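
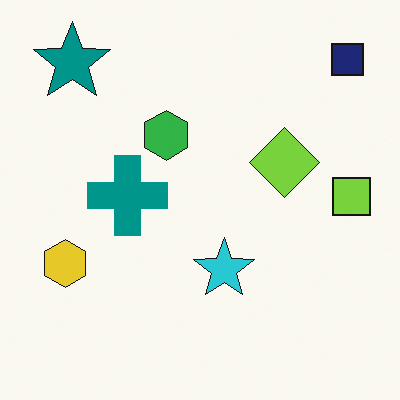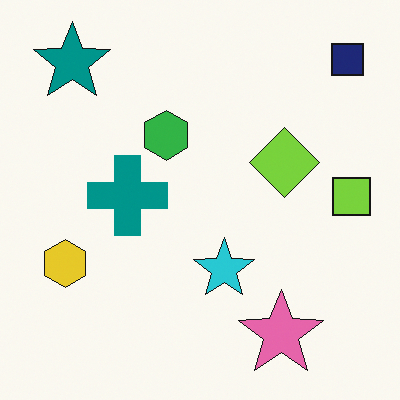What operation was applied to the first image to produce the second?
This is the original image overlaid with an additional pink star.

A pink star appears in the second image that is absent from the first.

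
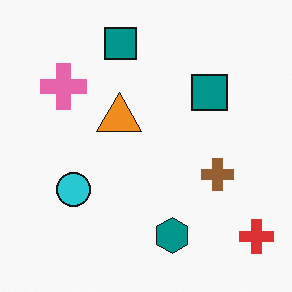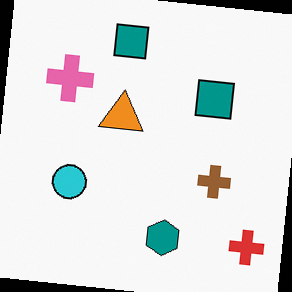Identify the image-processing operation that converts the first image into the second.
The second image is the first rotated clockwise by a few degrees.

Every shape is tilted by the same angle and the image corners show triangular fill wedges — a whole-image rotation by a non-right angle.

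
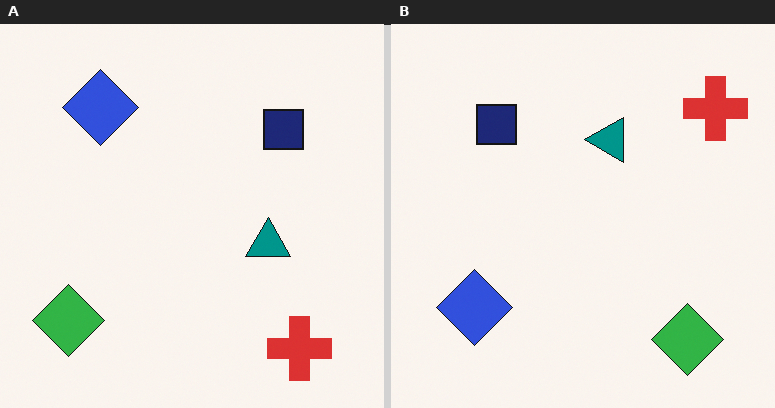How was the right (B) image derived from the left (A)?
The transformation is: rotated 90° counter-clockwise.

The red cross sits in the bottom-right of the left (A) image and the top-right of the right (B) — consistent with a whole-image 90° counter-clockwise rotation.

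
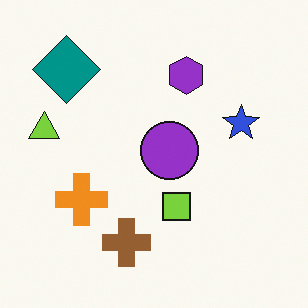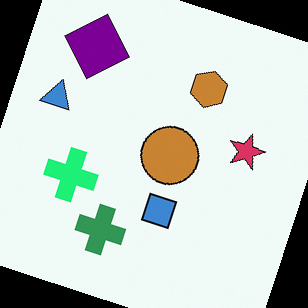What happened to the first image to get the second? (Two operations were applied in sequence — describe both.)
The transformation is: hue-shifted by a moderate amount, then rotated clockwise by a moderate amount.

Every shape's color has rotated by the same amount around the hue wheel — a uniform hue shift. Every shape is tilted by the same angle and the image corners show triangular fill wedges — a whole-image rotation by a non-right angle.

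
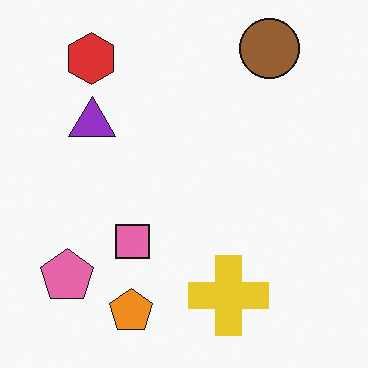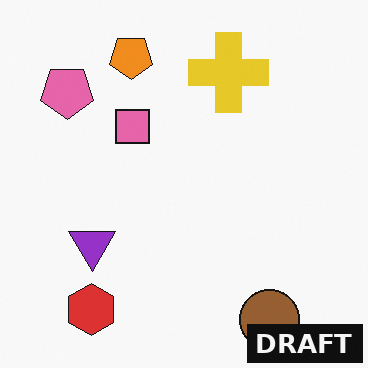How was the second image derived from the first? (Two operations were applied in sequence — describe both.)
The transformation is: flipped vertically (top ↔ bottom), then watermarked with the text "DRAFT" in the lower-right corner.

The brown circle is in the top-right of the first image and the bottom-right of the second — shapes on opposite sides of the horizontal midline have swapped in a mirror flip. A dark label reading "DRAFT" appears in the lower-right corner.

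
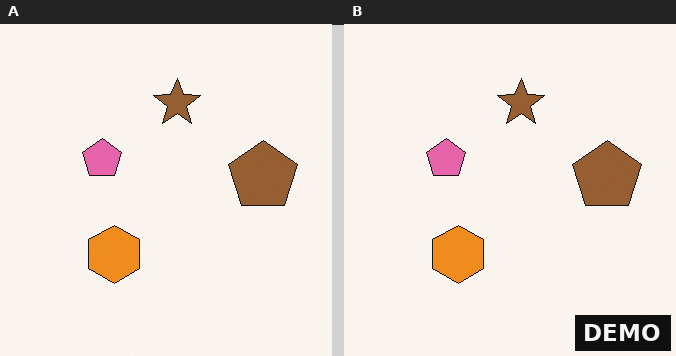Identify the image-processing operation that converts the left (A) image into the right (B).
This is the original image watermarked with the text "DEMO" in the lower-right corner.

A dark label reading "DEMO" appears in the lower-right corner.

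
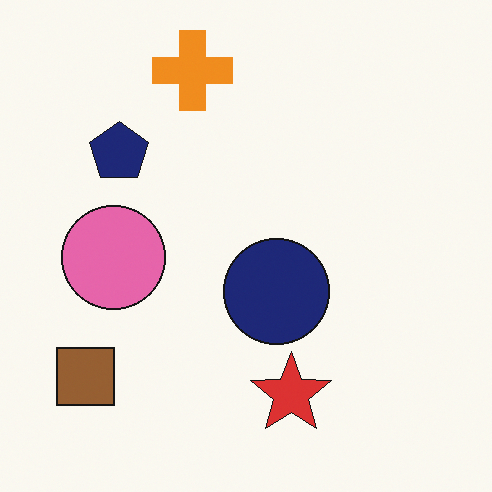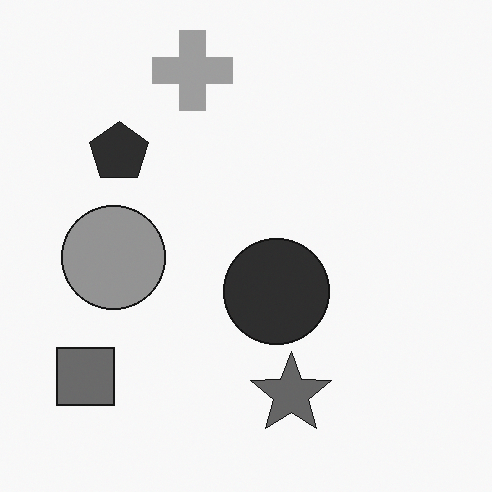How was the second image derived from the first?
It was converted to grayscale.

All color is removed — every shape is now a shade of grey.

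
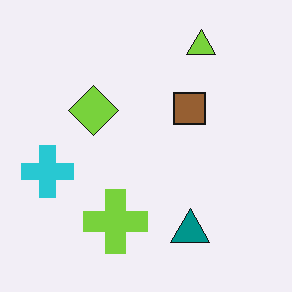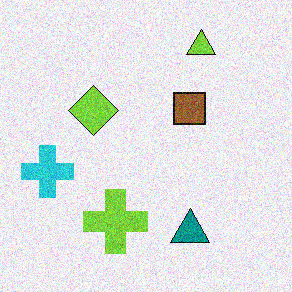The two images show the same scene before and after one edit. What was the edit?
It was degraded with visible gaussian noise.

Random speckle covers the whole image, including the flat background.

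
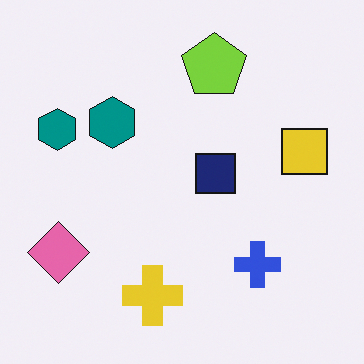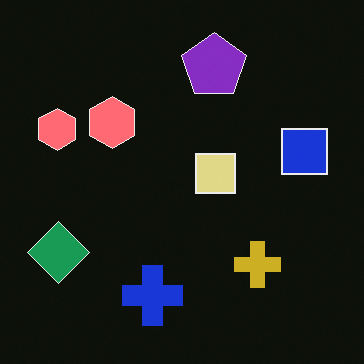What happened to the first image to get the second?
The image was color-inverted (negative).

The light background has become dark and every shape's color is its complement — a photographic negative.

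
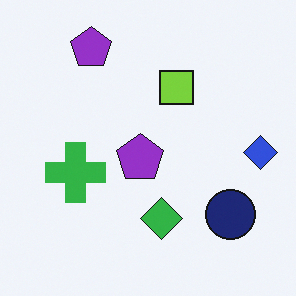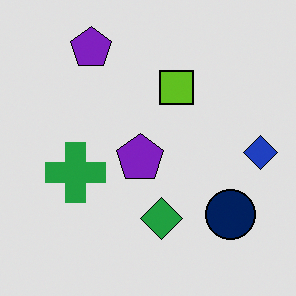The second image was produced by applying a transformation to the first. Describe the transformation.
The second image is the first posterized to a reduced palette.

Each flat color has snapped to a coarser quantized level — most visibly, the near-white background has dropped to a flat grey.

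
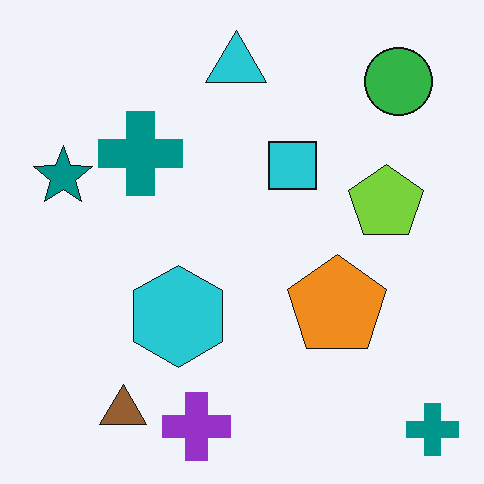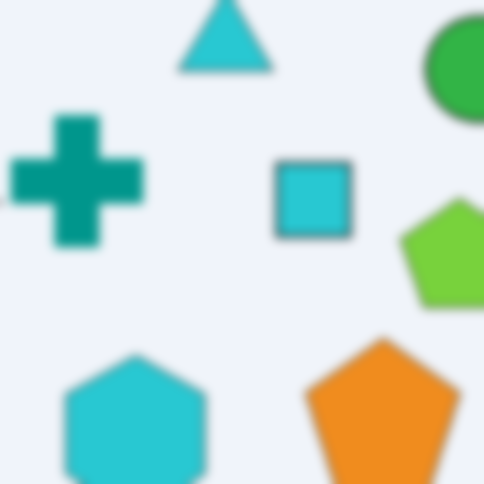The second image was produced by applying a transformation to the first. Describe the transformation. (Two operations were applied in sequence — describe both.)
It was cropped to a modestly smaller region and rescaled, then heavily blurred.

The visible shapes are larger and the field of view is narrower; shapes near the original edges may be partly or wholly outside the frame — a crop-and-rescale. Shape edges and outlines are uniformly softened across the whole image.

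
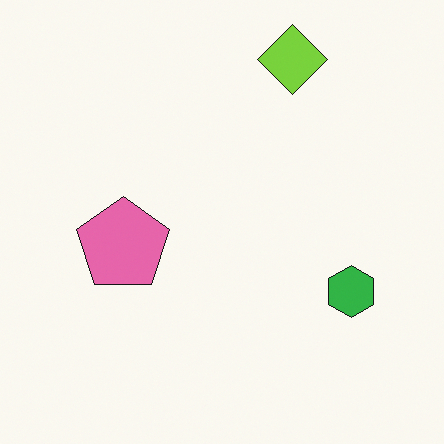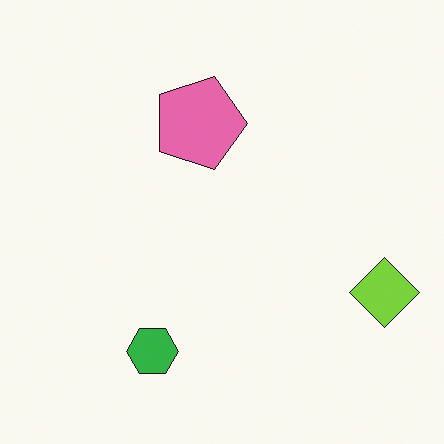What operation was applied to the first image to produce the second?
This is the original image rotated 90° clockwise.

The lime diamond sits in the top of the first image and the right of the second — consistent with a whole-image 90° clockwise rotation.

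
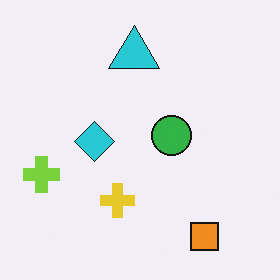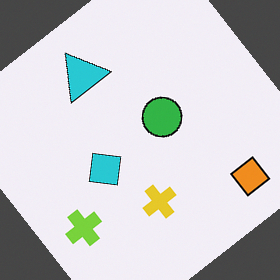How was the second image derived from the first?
This is the original image rotated counter-clockwise by a large amount — several tens of degrees.

Every shape is tilted by the same angle and the image corners show triangular fill wedges — a whole-image rotation by a non-right angle.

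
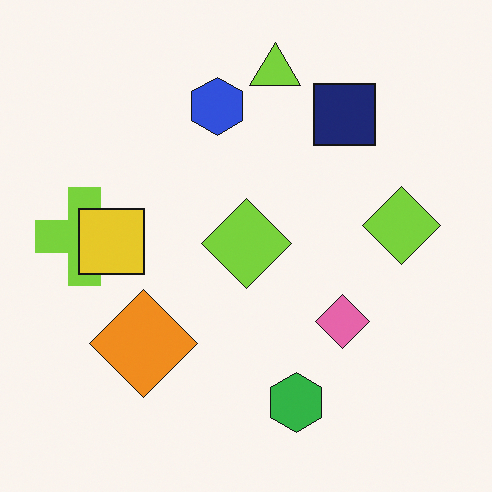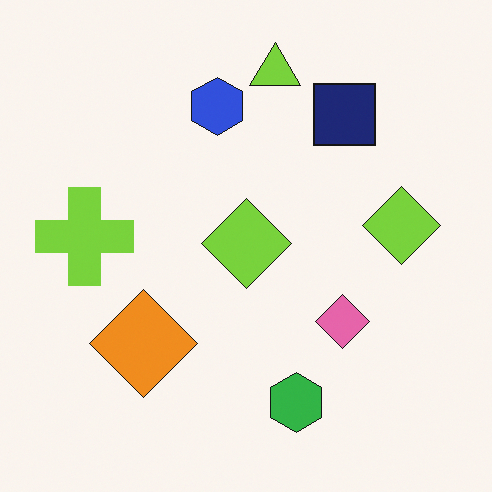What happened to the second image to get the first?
It was overlaid with an additional yellow square.

A yellow square appears in the first image that is absent from the second.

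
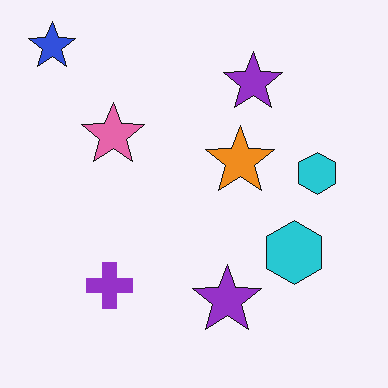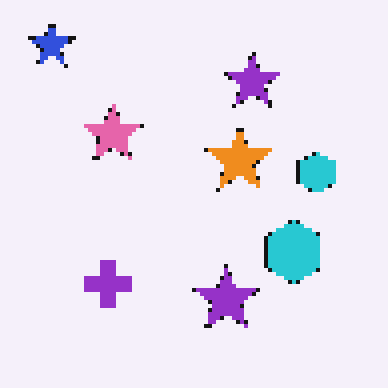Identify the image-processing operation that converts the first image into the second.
The transformation is: mildly pixelated.

Shapes are reduced to large square blocks; fine edges and outlines are lost — a downscale-then-upscale (mosaic) effect.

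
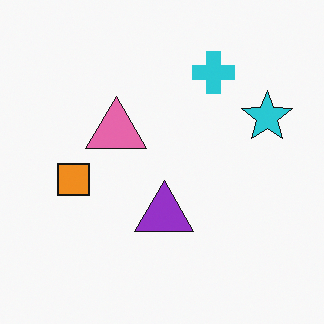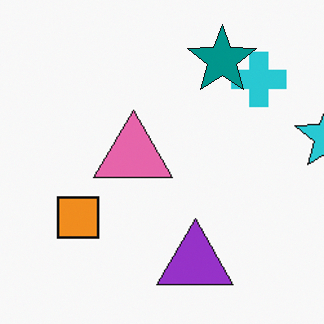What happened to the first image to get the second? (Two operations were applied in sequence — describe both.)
The image was cropped slightly and scaled back up, then overlaid with an additional teal star.

The visible shapes are larger and the field of view is narrower; shapes near the original edges may be partly or wholly outside the frame — a crop-and-rescale. A teal star appears in the second image that is absent from the first.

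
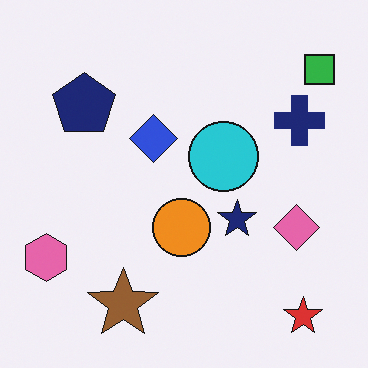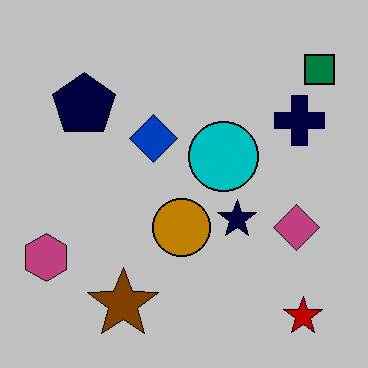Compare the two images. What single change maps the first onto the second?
The transformation is: aggressively posterized.

Each flat color has snapped to a coarser quantized level — most visibly, the near-white background has dropped to a flat grey.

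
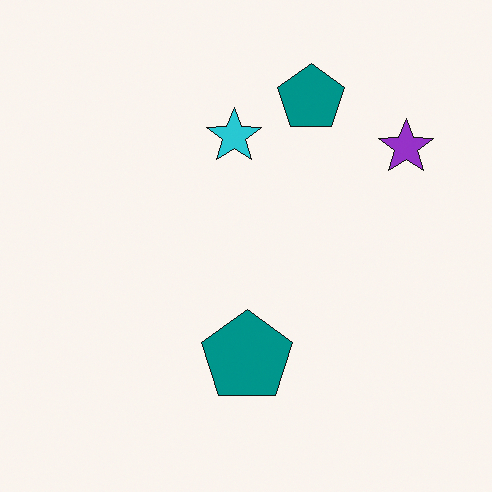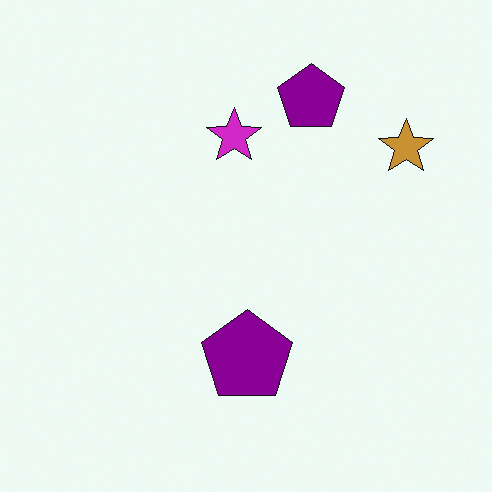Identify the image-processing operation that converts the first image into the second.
The image was hue-shifted noticeably.

Every shape's color has rotated by the same amount around the hue wheel — a uniform hue shift.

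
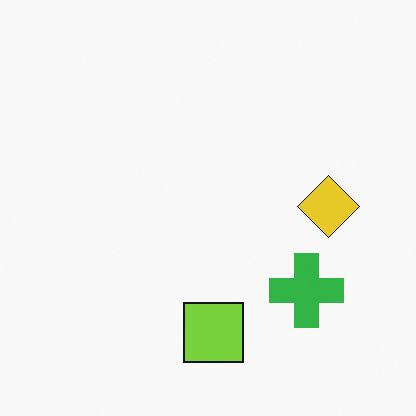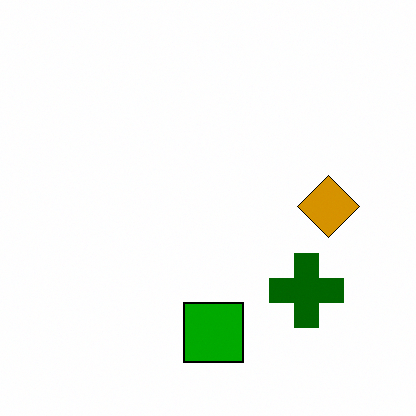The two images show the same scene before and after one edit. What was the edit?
Boosted in contrast.

Tones are pushed away from mid-grey across the whole image — a global contrast change.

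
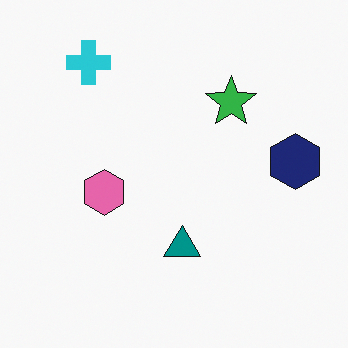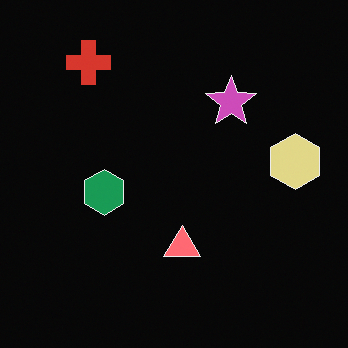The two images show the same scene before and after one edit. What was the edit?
It was color-inverted (negative).

The light background has become dark and every shape's color is its complement — a photographic negative.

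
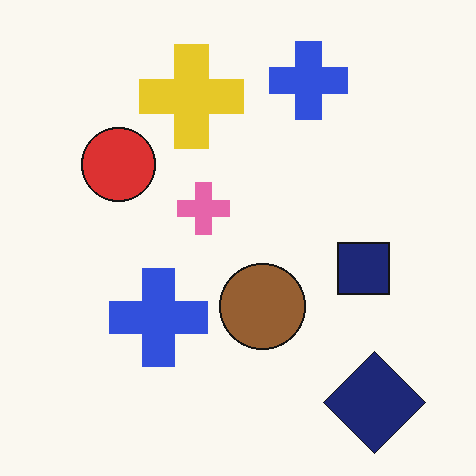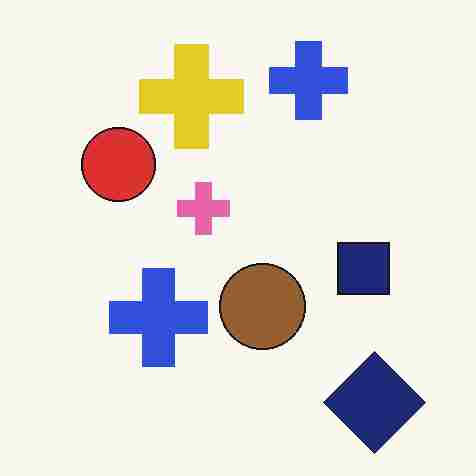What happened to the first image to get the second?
The second image is the first degraded with heavy JPEG compression.

Blocky 8×8 compression artifacts appear around shape edges and the flat background shows ringing — characteristic JPEG degradation.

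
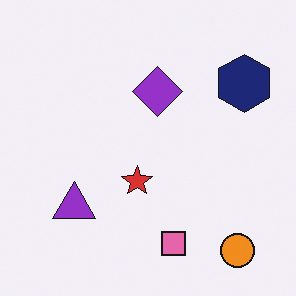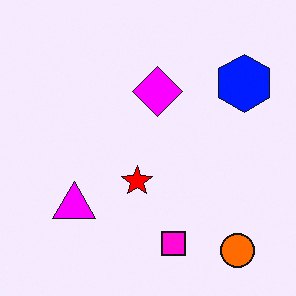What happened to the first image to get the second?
Heavily oversaturated.

All colors are more vivid — a global saturation change.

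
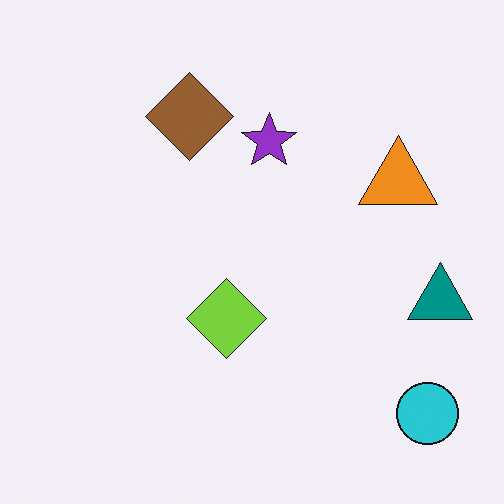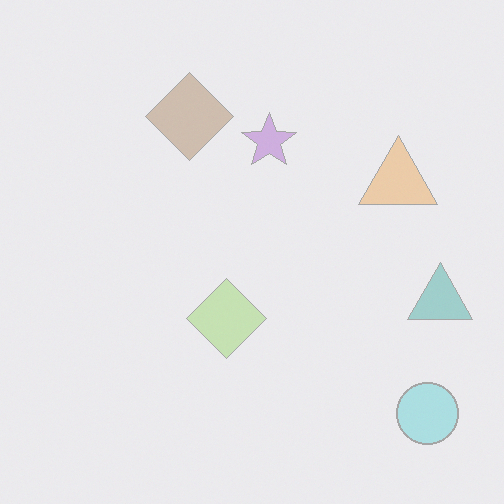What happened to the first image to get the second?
The transformation is: given much lower contrast.

Tones are pushed toward mid-grey across the whole image — a global contrast change.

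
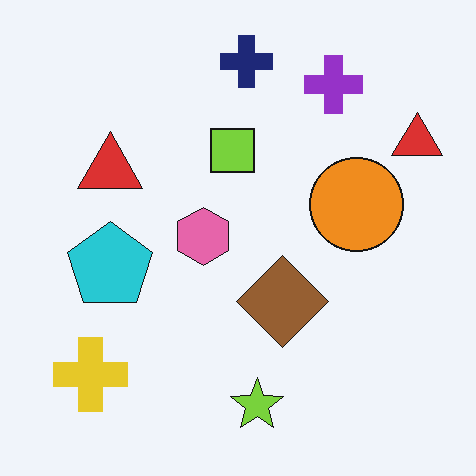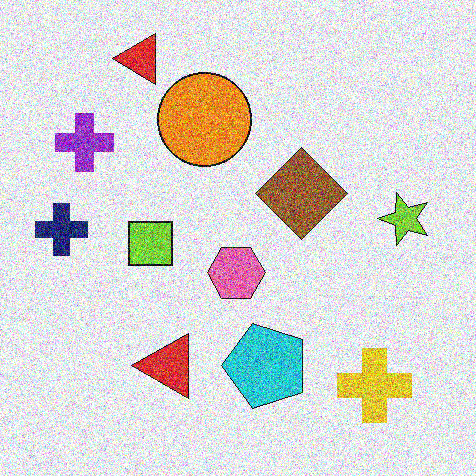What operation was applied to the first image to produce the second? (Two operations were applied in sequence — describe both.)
It was rotated 90° counter-clockwise, then degraded with strong gaussian noise.

The yellow cross sits in the bottom-left of the first image and the bottom-right of the second — consistent with a whole-image 90° counter-clockwise rotation. Random speckle covers the whole image, including the flat background.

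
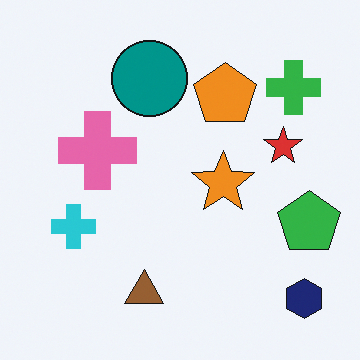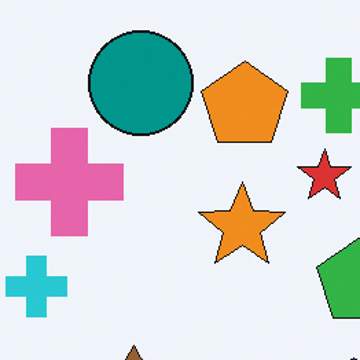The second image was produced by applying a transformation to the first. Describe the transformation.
This is the original image cropped to a modestly smaller region and rescaled.

The visible shapes are larger and the field of view is narrower; shapes near the original edges may be partly or wholly outside the frame — a crop-and-rescale.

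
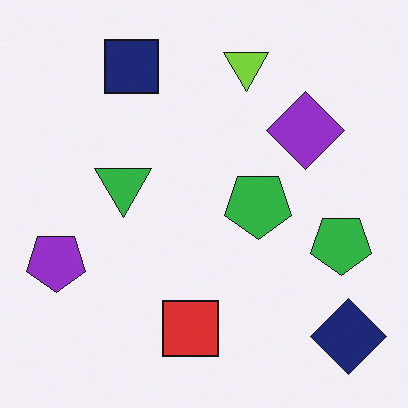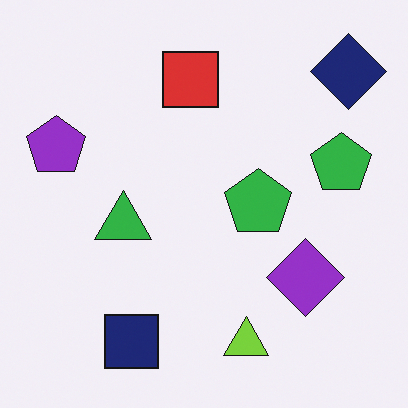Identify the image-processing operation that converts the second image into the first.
The first image is the second flipped vertically (top ↔ bottom).

The lime triangle is in the bottom of the second image and the top of the first — shapes on opposite sides of the horizontal midline have swapped in a mirror flip.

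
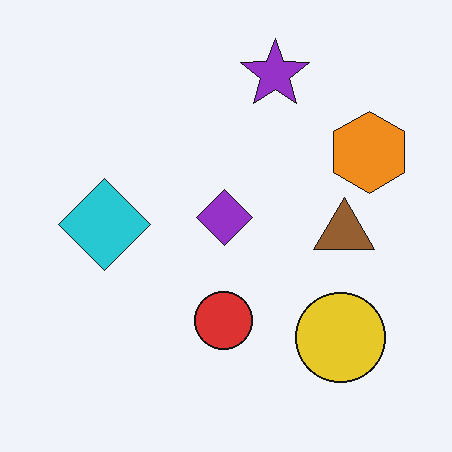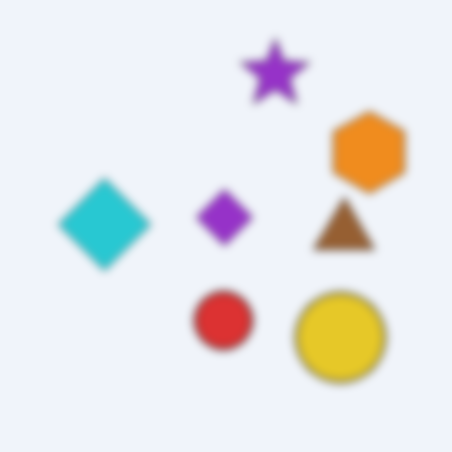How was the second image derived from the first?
Noticeably gaussian-blurred.

Shape edges and outlines are uniformly softened across the whole image.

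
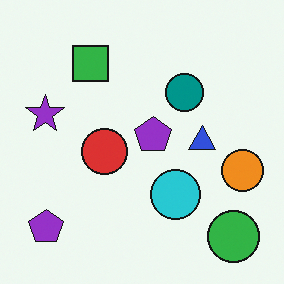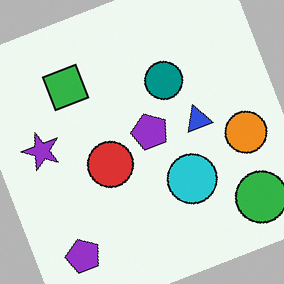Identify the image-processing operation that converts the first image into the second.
The image was rotated counter-clockwise by a moderate amount.

Every shape is tilted by the same angle and the image corners show triangular fill wedges — a whole-image rotation by a non-right angle.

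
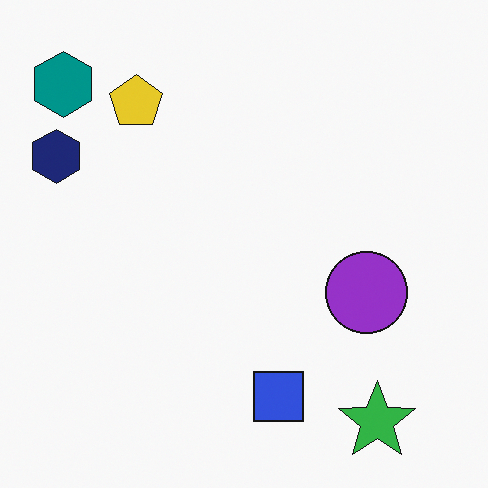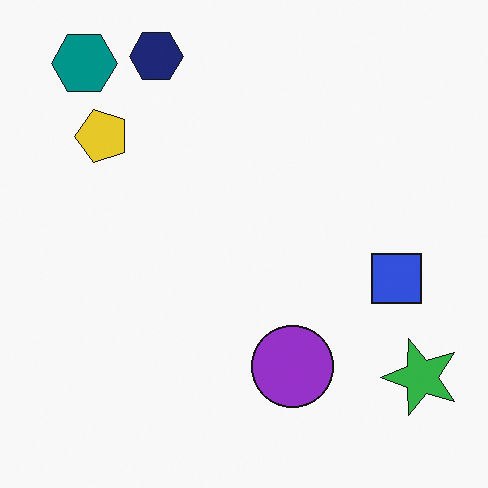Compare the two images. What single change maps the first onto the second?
Transposed (reflected across the top-left ↔ bottom-right diagonal).

Shapes have swapped their row and column positions — what was in the top-right is now in the bottom-left — a diagonal reflection.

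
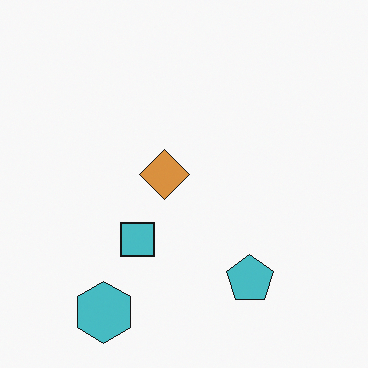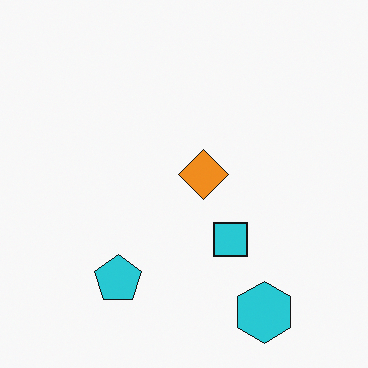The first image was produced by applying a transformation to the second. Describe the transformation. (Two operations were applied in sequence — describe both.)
This is the original image flipped horizontally (left ↔ right), then slightly desaturated.

The cyan hexagon is in the bottom-right of the second image and the bottom-left of the first — shapes on opposite sides of the vertical midline have swapped in a mirror flip. All colors are more muted and greyish — a global saturation change.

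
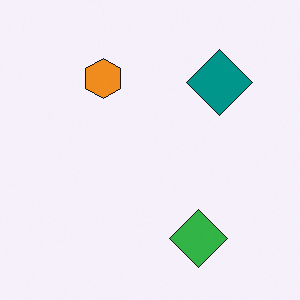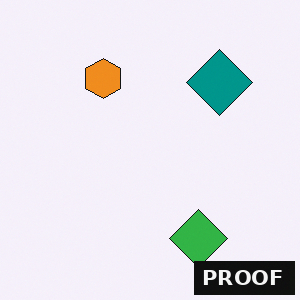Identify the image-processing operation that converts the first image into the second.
This is the original image watermarked with the text "PROOF" in the lower-right corner.

A dark label reading "PROOF" appears in the lower-right corner.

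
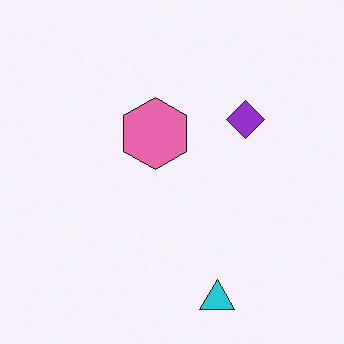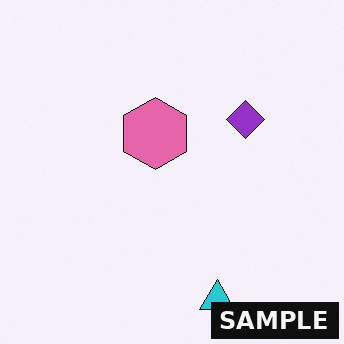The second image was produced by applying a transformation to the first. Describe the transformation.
The image was watermarked with the text "SAMPLE" in the lower-right corner.

A dark label reading "SAMPLE" appears in the lower-right corner.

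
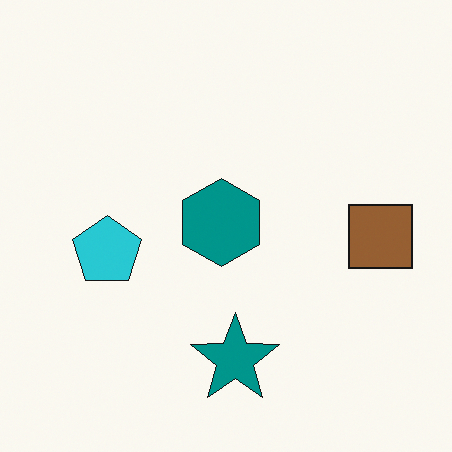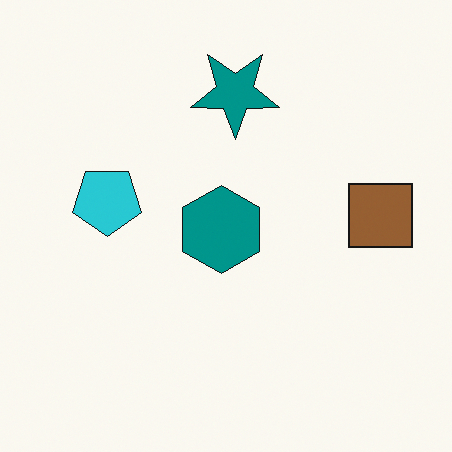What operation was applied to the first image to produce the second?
The transformation is: flipped vertically (top ↔ bottom).

The teal star is in the bottom of the first image and the top of the second — shapes on opposite sides of the horizontal midline have swapped in a mirror flip.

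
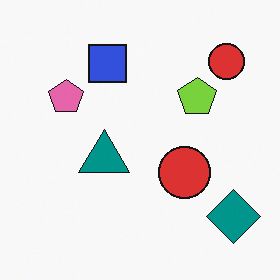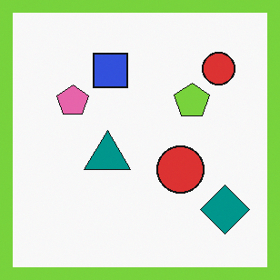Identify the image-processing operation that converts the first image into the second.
The image was framed with a lime border.

A solid lime frame runs around the edge of the second image, with the content slightly shrunk inside it.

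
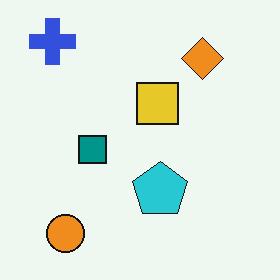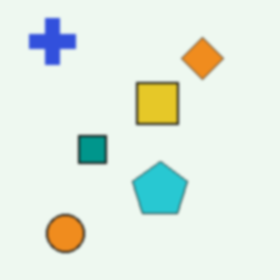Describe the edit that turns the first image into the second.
This is the original image lightly blurred.

Shape edges and outlines are uniformly softened across the whole image.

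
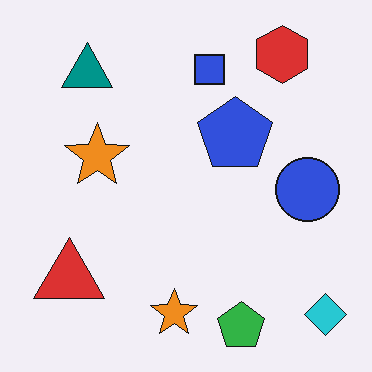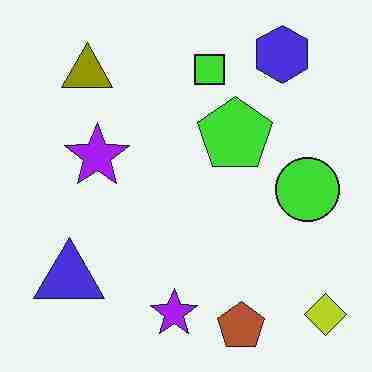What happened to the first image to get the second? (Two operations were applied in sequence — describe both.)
Hue-shifted by a large amount, then heavily JPEG-compressed with obvious blocking artifacts.

Every shape's color has rotated by the same amount around the hue wheel — a uniform hue shift. Blocky 8×8 compression artifacts appear around shape edges and the flat background shows ringing — characteristic JPEG degradation.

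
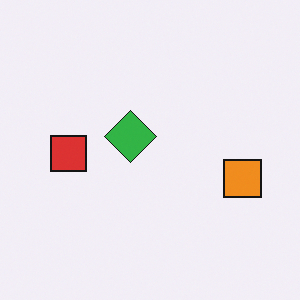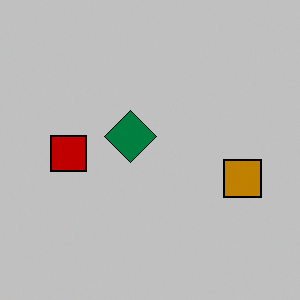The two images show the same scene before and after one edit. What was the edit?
The transformation is: aggressively posterized.

Each flat color has snapped to a coarser quantized level — most visibly, the near-white background has dropped to a flat grey.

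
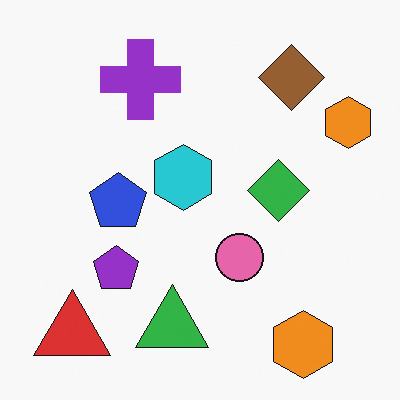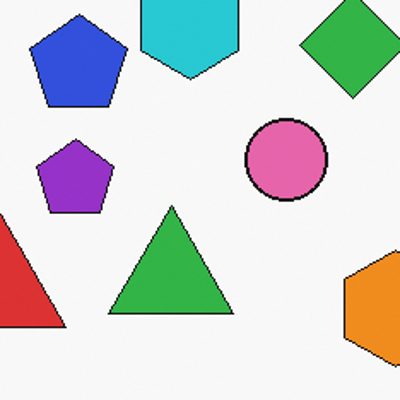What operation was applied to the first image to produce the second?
This is the original image cropped to a noticeably smaller region and rescaled.

The visible shapes are larger and the field of view is narrower; shapes near the original edges may be partly or wholly outside the frame — a crop-and-rescale.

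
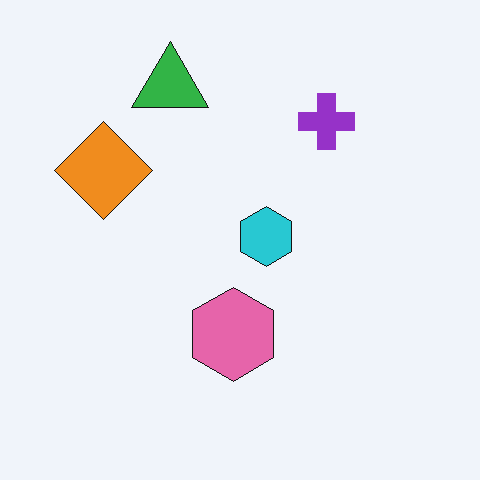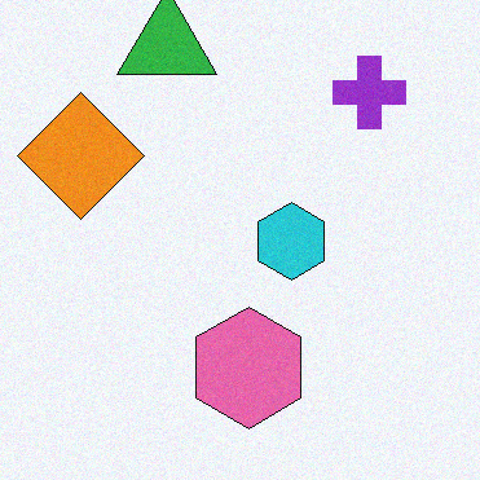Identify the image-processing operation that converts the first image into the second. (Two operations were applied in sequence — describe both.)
It was degraded with a light layer of grain, then cropped to a modestly smaller region and rescaled.

Random speckle covers the whole image, including the flat background. The visible shapes are larger and the field of view is narrower; shapes near the original edges may be partly or wholly outside the frame — a crop-and-rescale.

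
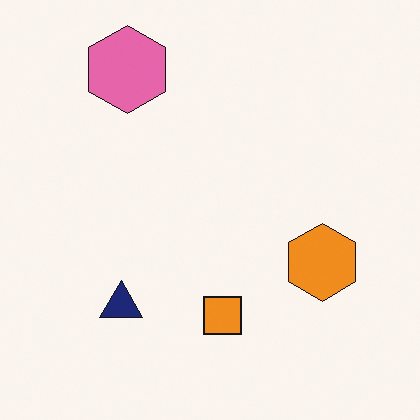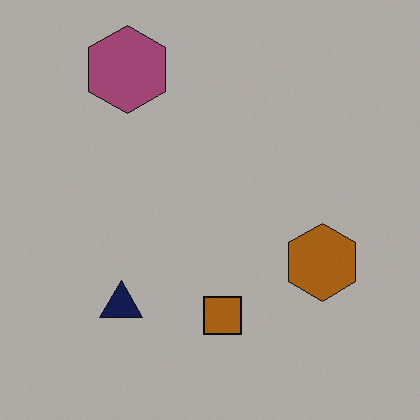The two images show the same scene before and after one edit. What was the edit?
Noticeably darkened.

Every pixel — background and shapes alike — is uniformly darkened.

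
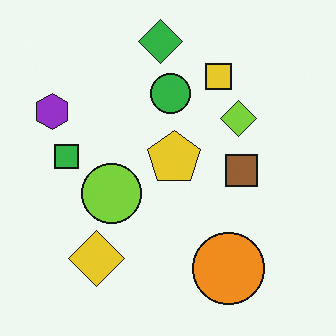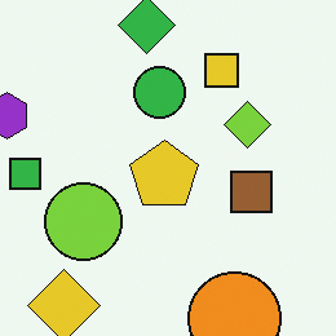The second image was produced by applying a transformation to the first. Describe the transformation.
The second image is the first cropped slightly and scaled back up.

The visible shapes are larger and the field of view is narrower; shapes near the original edges may be partly or wholly outside the frame — a crop-and-rescale.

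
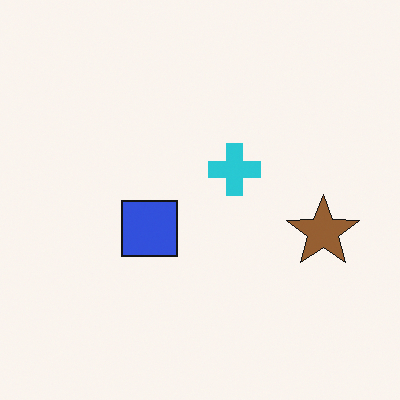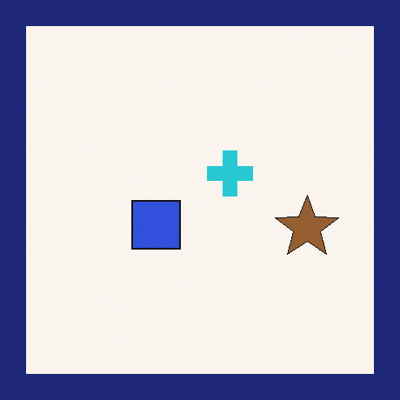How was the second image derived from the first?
Framed with a navy border.

A solid navy frame runs around the edge of the second image, with the content slightly shrunk inside it.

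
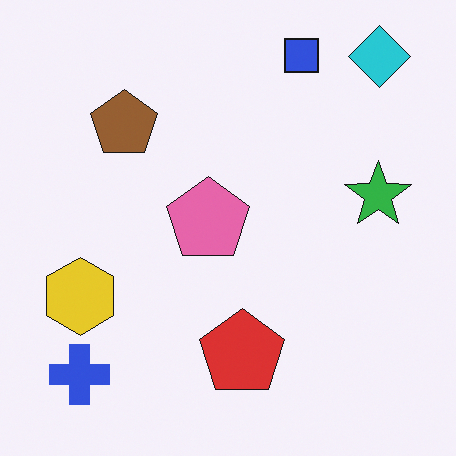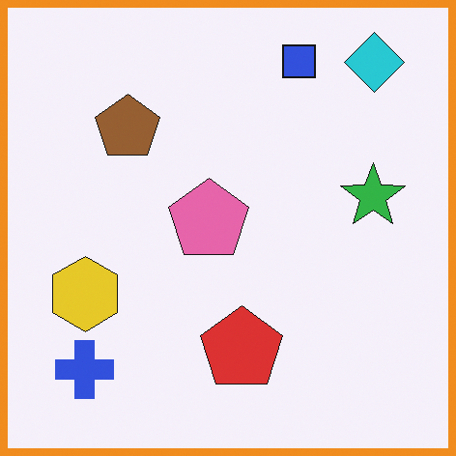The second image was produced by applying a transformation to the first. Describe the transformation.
The image was framed with a orange border.

A solid orange frame runs around the edge of the second image, with the content slightly shrunk inside it.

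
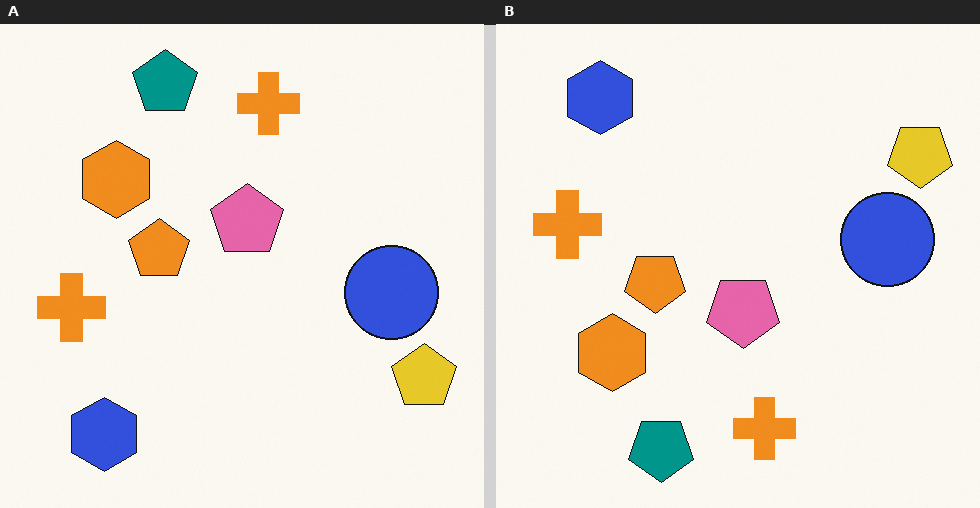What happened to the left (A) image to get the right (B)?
The transformation is: flipped vertically (top ↔ bottom).

The teal pentagon is in the top of the left (A) image and the bottom of the right (B) — shapes on opposite sides of the horizontal midline have swapped in a mirror flip.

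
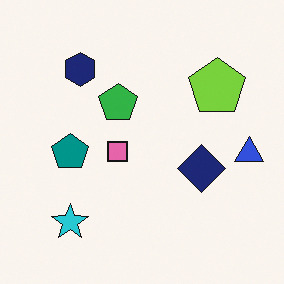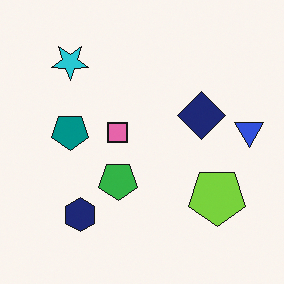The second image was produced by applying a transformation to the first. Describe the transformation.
The second image is the first flipped vertically (top ↔ bottom).

The cyan star is in the bottom-left of the first image and the top-left of the second — shapes on opposite sides of the horizontal midline have swapped in a mirror flip.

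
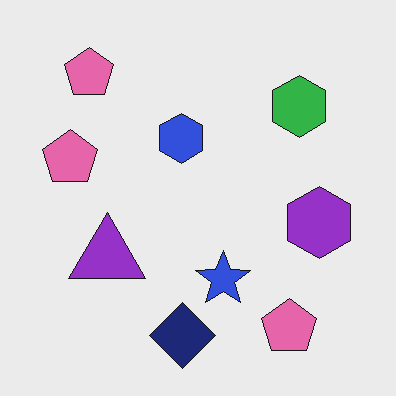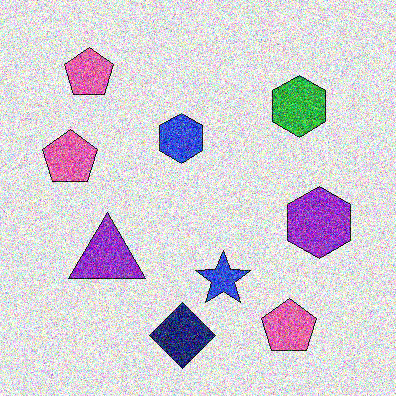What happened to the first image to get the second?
It was degraded with a thick layer of grain.

Random speckle covers the whole image, including the flat background.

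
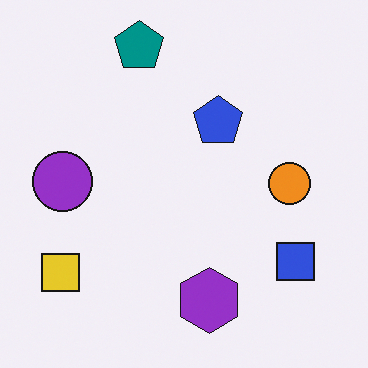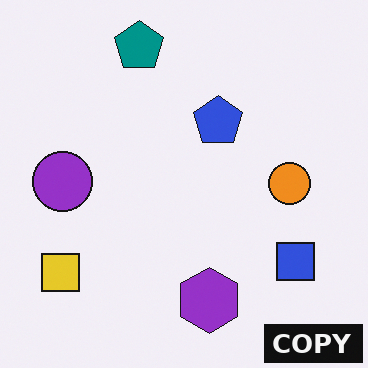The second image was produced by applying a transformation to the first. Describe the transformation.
Watermarked with the text "COPY" in the lower-right corner.

A dark label reading "COPY" appears in the lower-right corner.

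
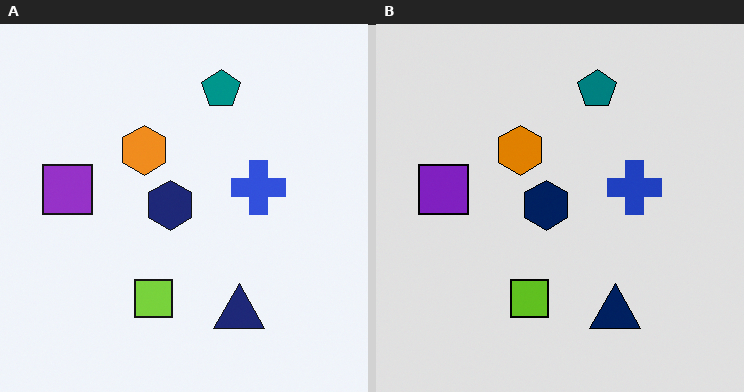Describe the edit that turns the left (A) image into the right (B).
It was posterized to a reduced palette.

Each flat color has snapped to a coarser quantized level — most visibly, the near-white background has dropped to a flat grey.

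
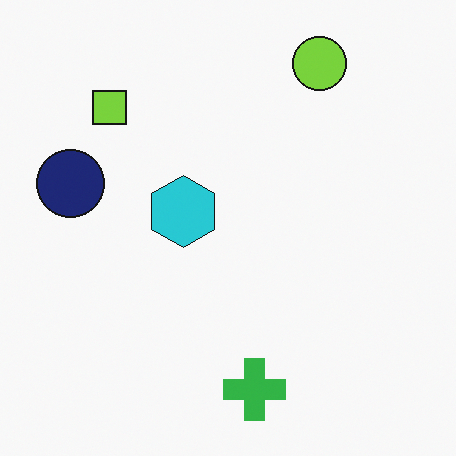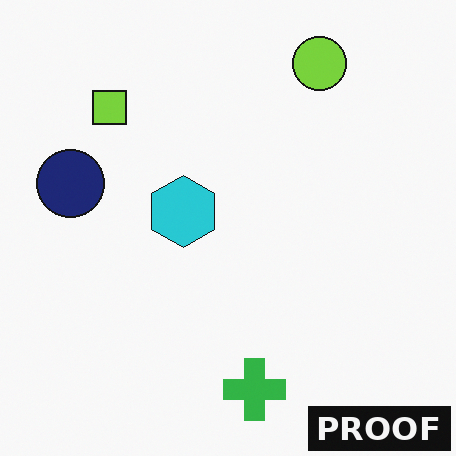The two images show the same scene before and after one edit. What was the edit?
The second image is the first watermarked with the text "PROOF" in the lower-right corner.

A dark label reading "PROOF" appears in the lower-right corner.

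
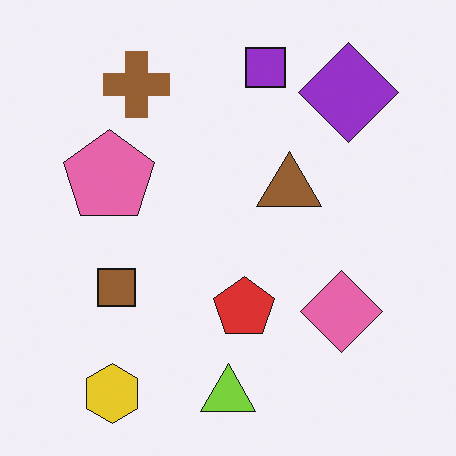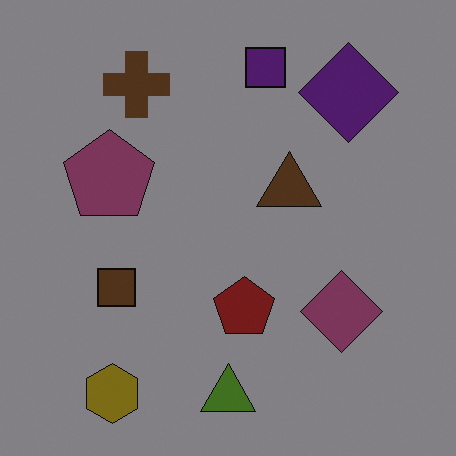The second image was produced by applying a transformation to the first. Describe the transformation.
The image was noticeably darkened.

Every pixel — background and shapes alike — is uniformly darkened.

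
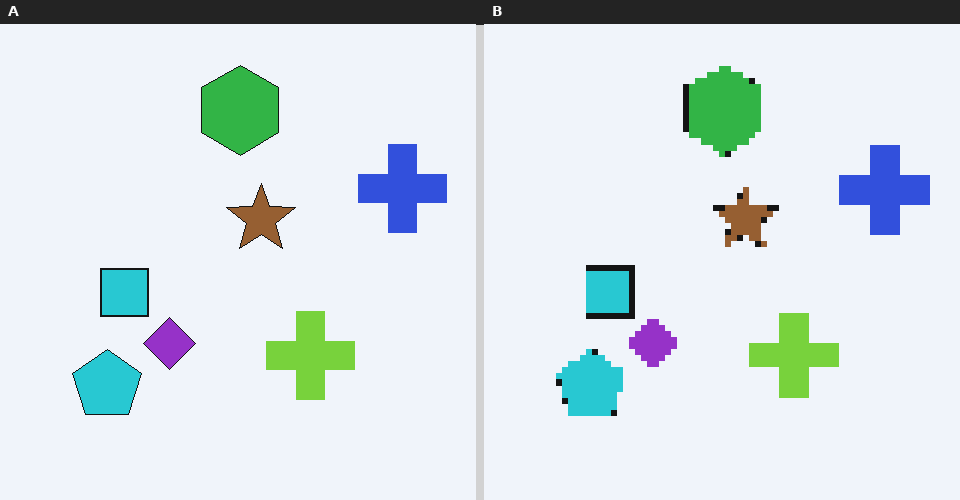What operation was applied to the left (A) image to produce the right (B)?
It was pixelated into visible square blocks.

Shapes are reduced to large square blocks; fine edges and outlines are lost — a downscale-then-upscale (mosaic) effect.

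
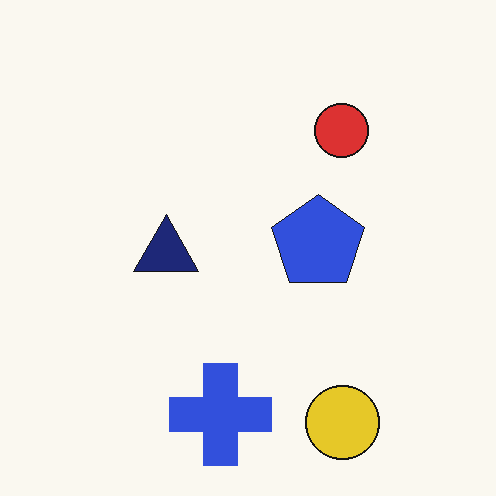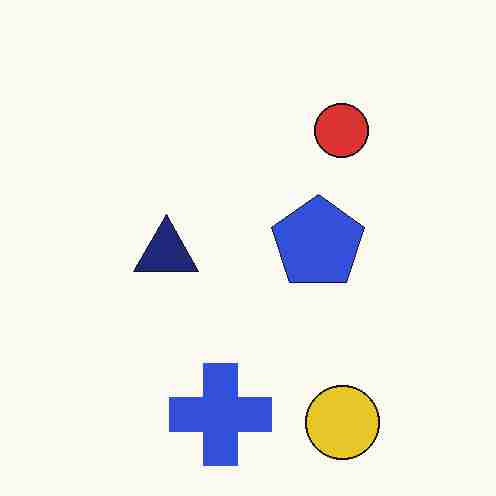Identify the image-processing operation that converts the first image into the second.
The transformation is: heavily JPEG-compressed with obvious blocking artifacts.

Blocky 8×8 compression artifacts appear around shape edges and the flat background shows ringing — characteristic JPEG degradation.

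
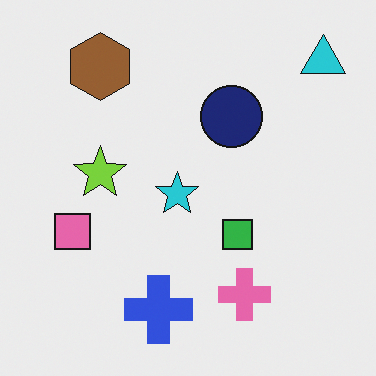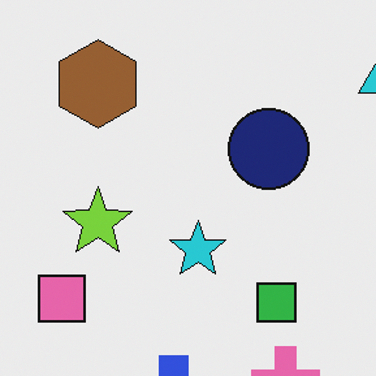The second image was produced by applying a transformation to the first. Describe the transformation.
The transformation is: cropped to a modestly smaller region and rescaled.

The visible shapes are larger and the field of view is narrower; shapes near the original edges may be partly or wholly outside the frame — a crop-and-rescale.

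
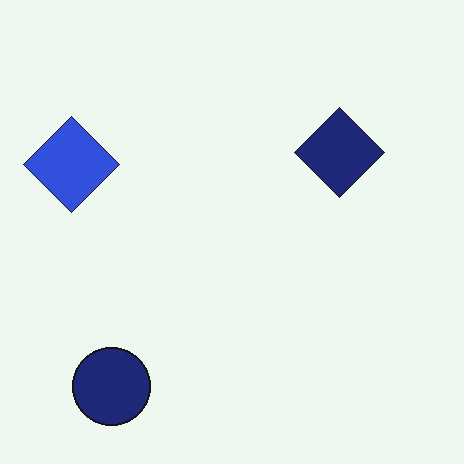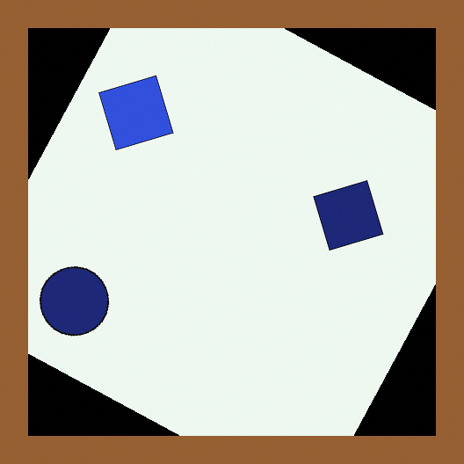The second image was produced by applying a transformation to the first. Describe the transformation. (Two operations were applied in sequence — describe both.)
This is the original image rotated clockwise by a clearly visible amount, then framed with a brown border.

Every shape is tilted by the same angle and the image corners show triangular fill wedges — a whole-image rotation by a non-right angle. A solid brown frame runs around the edge of the second image, with the content slightly shrunk inside it.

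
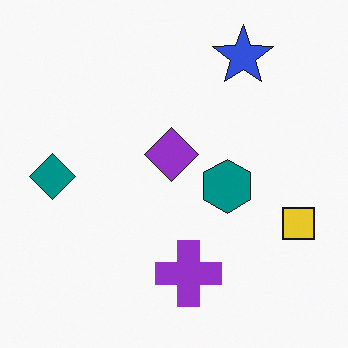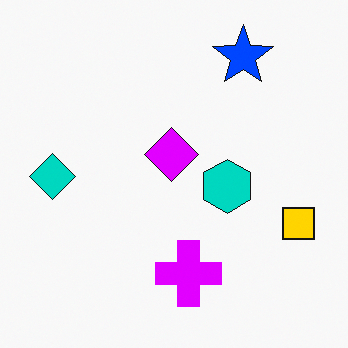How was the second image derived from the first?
The image was made much more vivid (saturation change).

All colors are more vivid — a global saturation change.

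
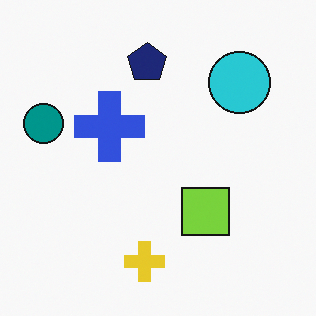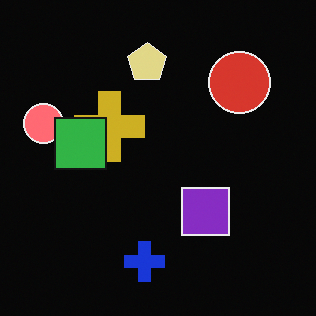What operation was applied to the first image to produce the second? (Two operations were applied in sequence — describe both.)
The transformation is: color-inverted (negative), then overlaid with an additional green square.

The light background has become dark and every shape's color is its complement — a photographic negative. A green square appears in the second image that is absent from the first.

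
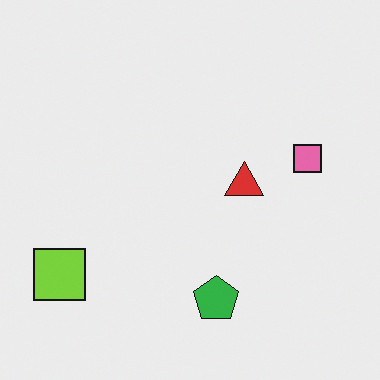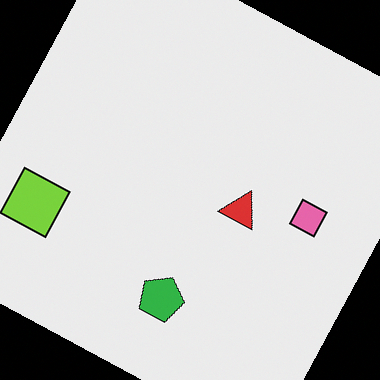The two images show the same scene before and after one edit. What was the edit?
It was rotated clockwise by a moderate amount.

Every shape is tilted by the same angle and the image corners show triangular fill wedges — a whole-image rotation by a non-right angle.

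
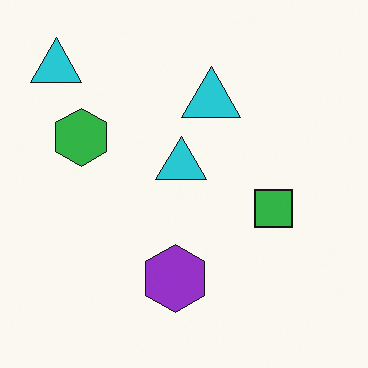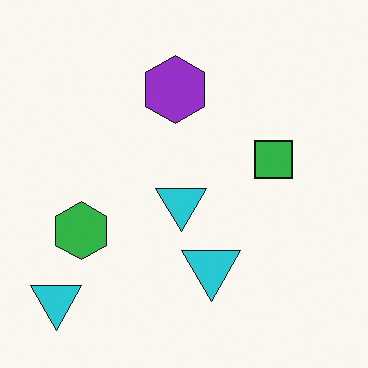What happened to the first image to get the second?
The image was flipped vertically (top ↔ bottom).

The purple hexagon is in the bottom of the first image and the top of the second — shapes on opposite sides of the horizontal midline have swapped in a mirror flip.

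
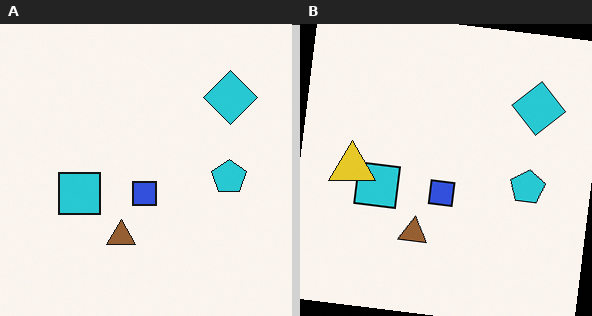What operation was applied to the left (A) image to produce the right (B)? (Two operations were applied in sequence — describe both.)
This is the original image rotated clockwise by a small amount, then overlaid with an additional yellow triangle.

Every shape is tilted by the same angle and the image corners show triangular fill wedges — a whole-image rotation by a non-right angle. A yellow triangle appears in the right (B) image that is absent from the left (A).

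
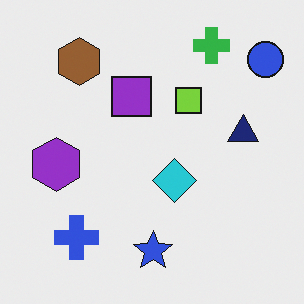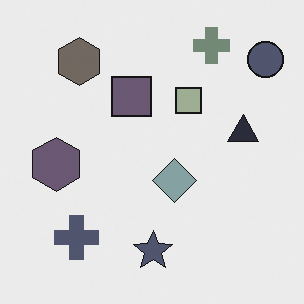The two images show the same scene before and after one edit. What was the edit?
It was heavily desaturated.

All colors are more muted and greyish — a global saturation change.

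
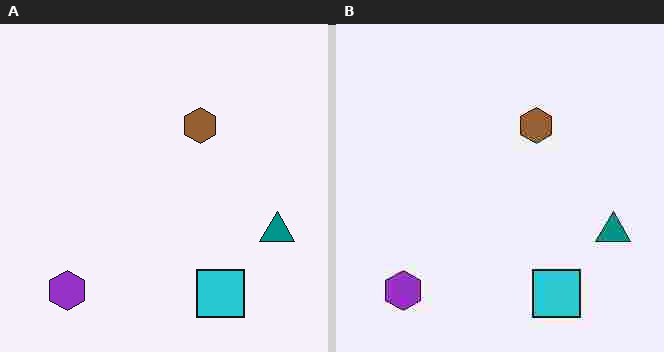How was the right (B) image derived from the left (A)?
It was heavily JPEG-compressed with obvious blocking artifacts.

Blocky 8×8 compression artifacts appear around shape edges and the flat background shows ringing — characteristic JPEG degradation.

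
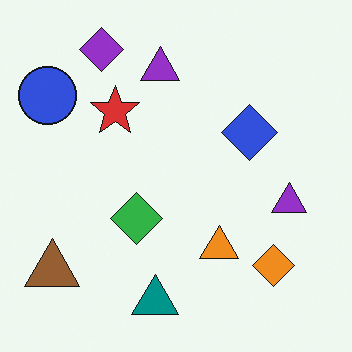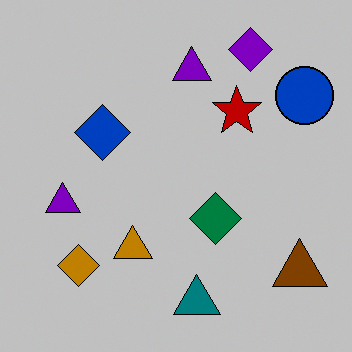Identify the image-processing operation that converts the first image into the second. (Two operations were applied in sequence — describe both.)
Flipped horizontally (left ↔ right), then heavily posterized to just a handful of flat colors.

The blue circle is in the top-left of the first image and the top-right of the second — shapes on opposite sides of the vertical midline have swapped in a mirror flip. Each flat color has snapped to a coarser quantized level — most visibly, the near-white background has dropped to a flat grey.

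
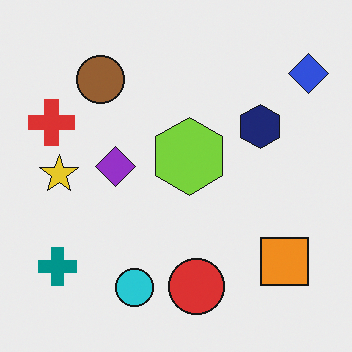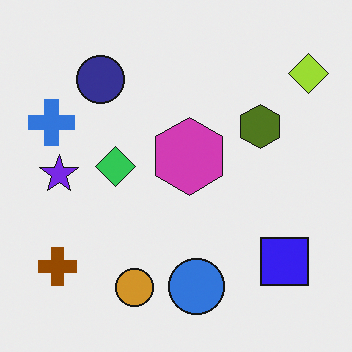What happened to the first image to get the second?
It was hue-shifted through roughly half the color wheel.

Every shape's color has rotated by the same amount around the hue wheel — a uniform hue shift.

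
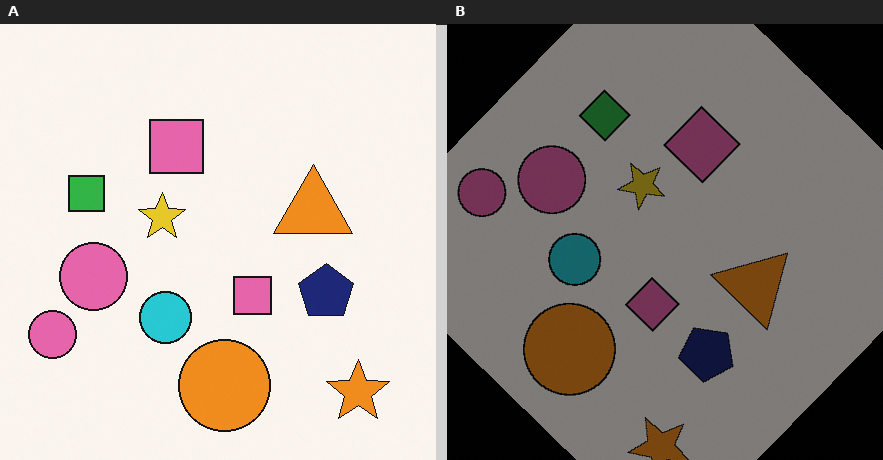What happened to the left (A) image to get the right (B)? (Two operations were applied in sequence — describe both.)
It was rotated clockwise by a large amount — several tens of degrees, then substantially darkened.

Every shape is tilted by the same angle and the image corners show triangular fill wedges — a whole-image rotation by a non-right angle. Every pixel — background and shapes alike — is uniformly darkened.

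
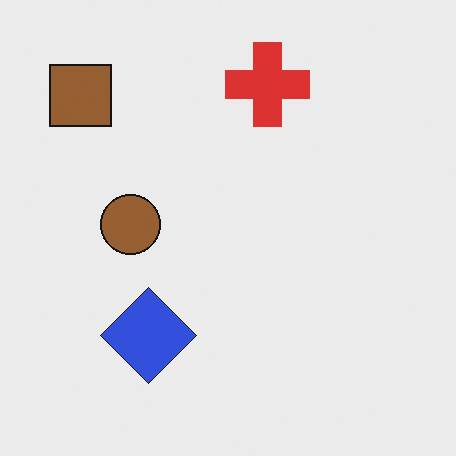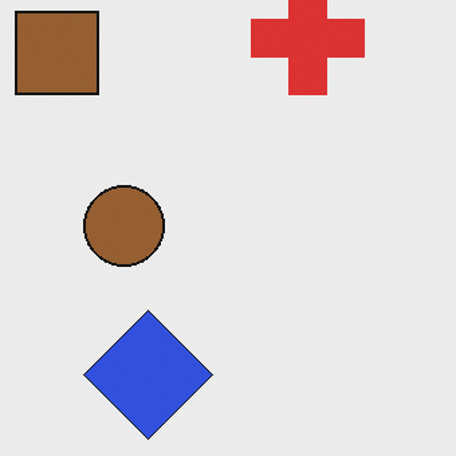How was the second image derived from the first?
The transformation is: cropped slightly and scaled back up.

The visible shapes are larger and the field of view is narrower; shapes near the original edges may be partly or wholly outside the frame — a crop-and-rescale.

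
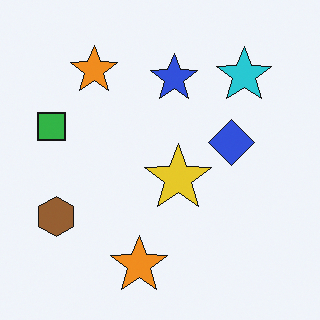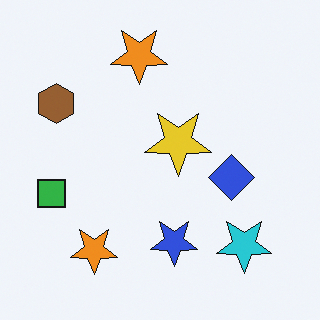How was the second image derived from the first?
The transformation is: flipped vertically (top ↔ bottom).

The cyan star is in the top-right of the first image and the bottom-right of the second — shapes on opposite sides of the horizontal midline have swapped in a mirror flip.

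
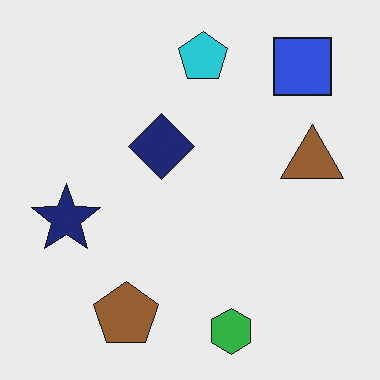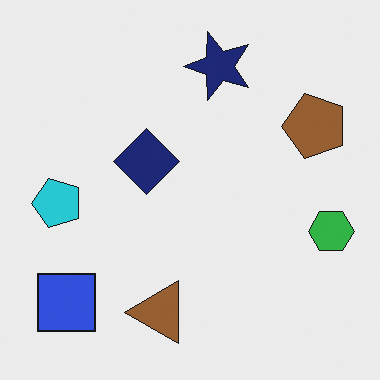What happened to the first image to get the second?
This is the original image transposed (reflected across the top-left ↔ bottom-right diagonal).

Shapes have swapped their row and column positions — what was in the top-right is now in the bottom-left — a diagonal reflection.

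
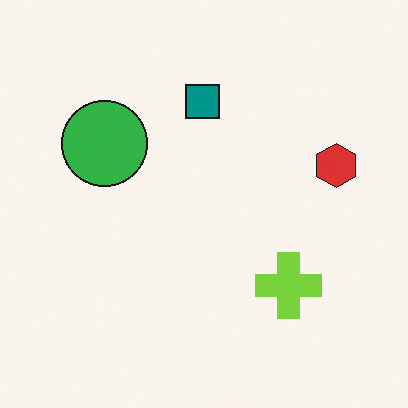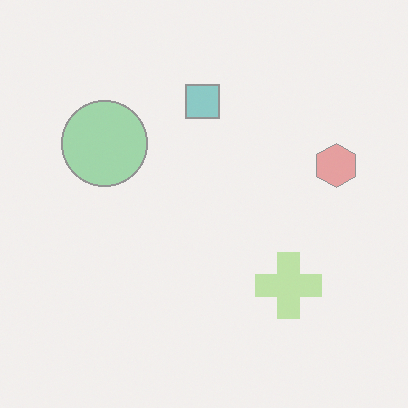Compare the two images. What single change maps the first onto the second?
This is the original image given much lower contrast.

Tones are pushed toward mid-grey across the whole image — a global contrast change.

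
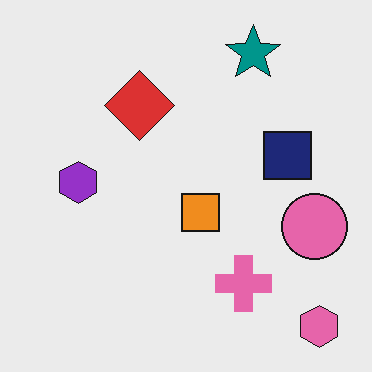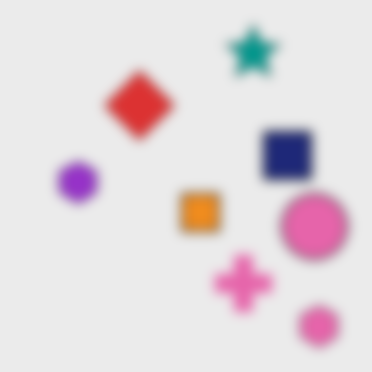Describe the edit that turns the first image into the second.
The transformation is: strongly gaussian-blurred.

Shape edges and outlines are uniformly softened across the whole image.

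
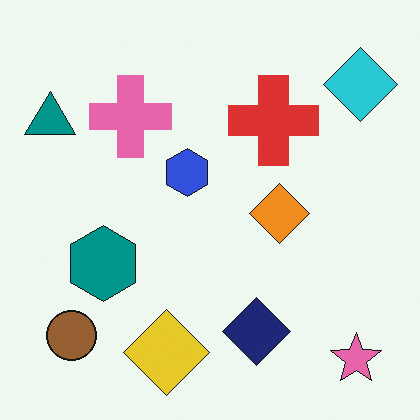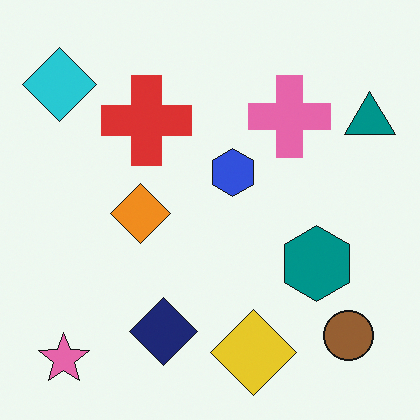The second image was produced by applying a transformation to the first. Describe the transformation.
The transformation is: flipped horizontally (left ↔ right).

The teal triangle is in the top-left of the first image and the top-right of the second — shapes on opposite sides of the vertical midline have swapped in a mirror flip.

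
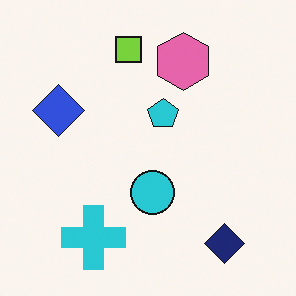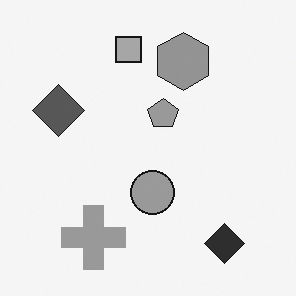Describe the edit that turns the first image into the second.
The image was converted to grayscale.

All color is removed — every shape is now a shade of grey.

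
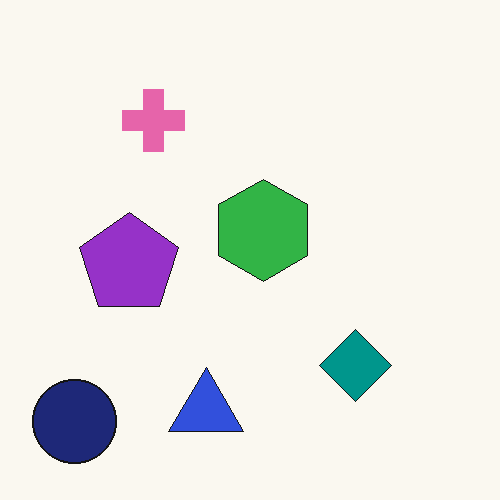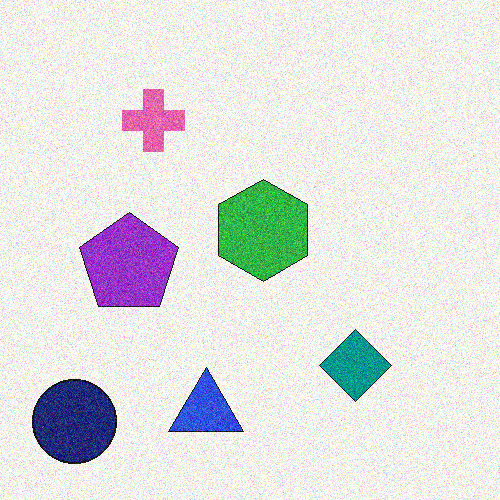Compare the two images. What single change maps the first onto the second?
It was degraded with moderate additive noise.

Random speckle covers the whole image, including the flat background.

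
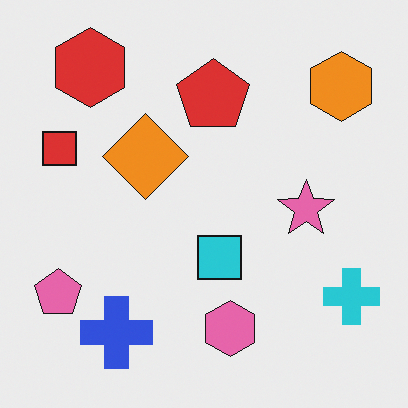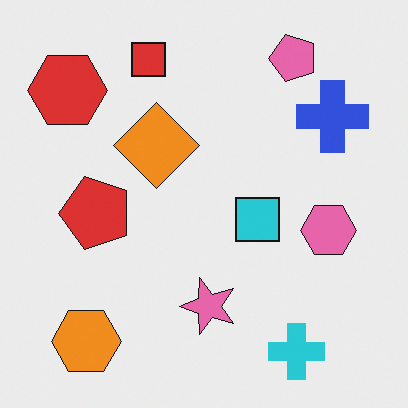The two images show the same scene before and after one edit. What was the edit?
The transformation is: transposed (reflected across the top-left ↔ bottom-right diagonal).

Shapes have swapped their row and column positions — what was in the top-right is now in the bottom-left — a diagonal reflection.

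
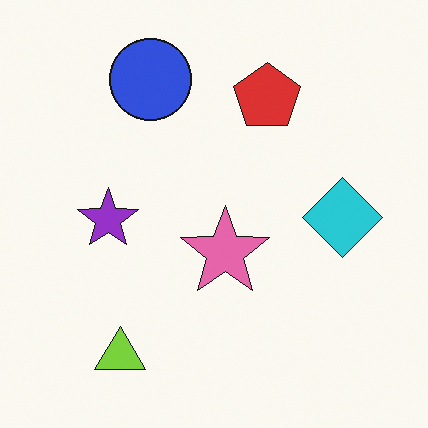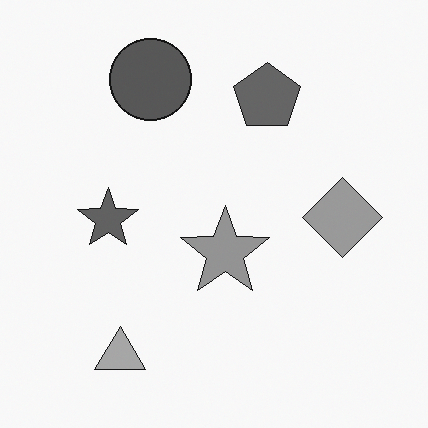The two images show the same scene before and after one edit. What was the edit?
This is the original image converted to grayscale.

All color is removed — every shape is now a shade of grey.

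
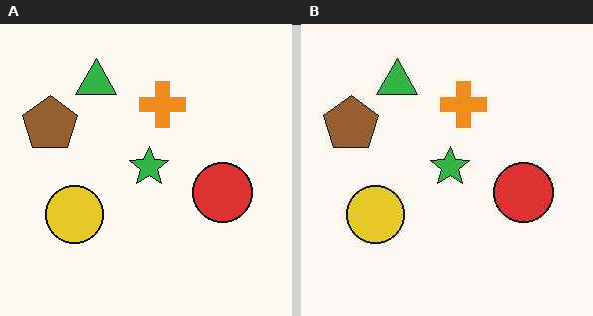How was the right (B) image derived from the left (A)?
This is the original image JPEG-compressed with visible artifacts.

Blocky 8×8 compression artifacts appear around shape edges and the flat background shows ringing — characteristic JPEG degradation.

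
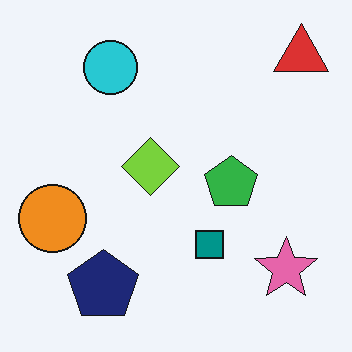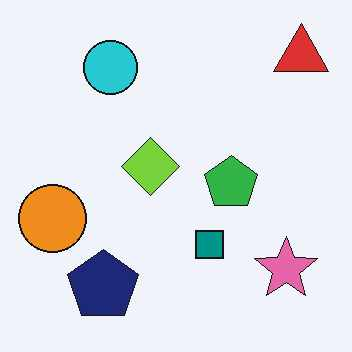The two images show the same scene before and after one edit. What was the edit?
The second image is the first given moderate JPEG compression.

Blocky 8×8 compression artifacts appear around shape edges and the flat background shows ringing — characteristic JPEG degradation.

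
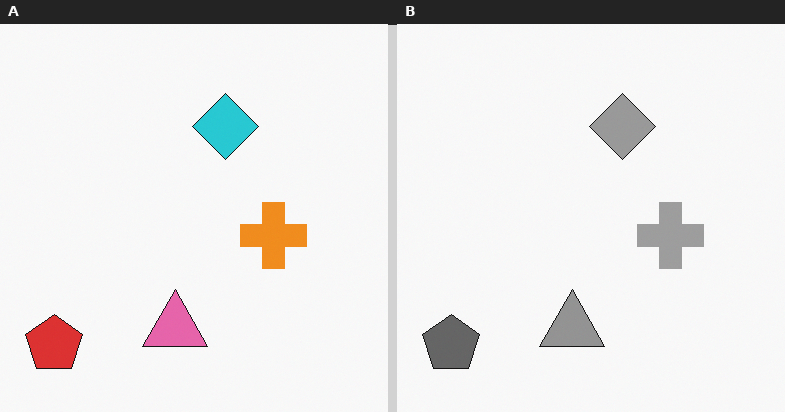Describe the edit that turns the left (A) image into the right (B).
Converted to grayscale.

All color is removed — every shape is now a shade of grey.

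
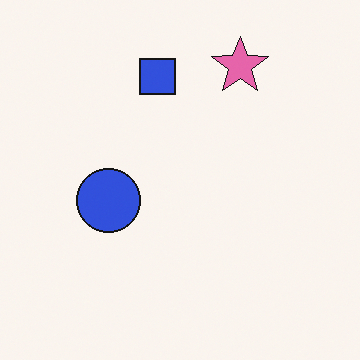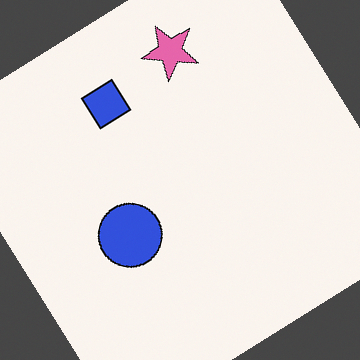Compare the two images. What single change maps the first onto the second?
The image was rotated counter-clockwise by a large amount — several tens of degrees.

Every shape is tilted by the same angle and the image corners show triangular fill wedges — a whole-image rotation by a non-right angle.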